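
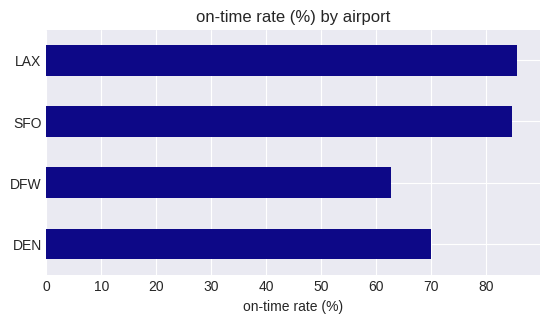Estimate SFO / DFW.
≈ 1.33×

SFO ≈ 80, DFW ≈ 60; 80/60 ≈ 1.33.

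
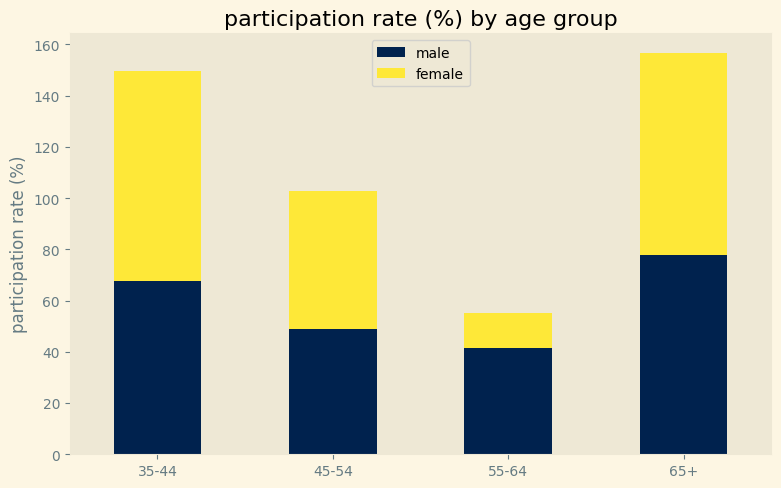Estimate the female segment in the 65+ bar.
≈ 80

female top ≈ 160, bottom ≈ 80; segment ≈ 80.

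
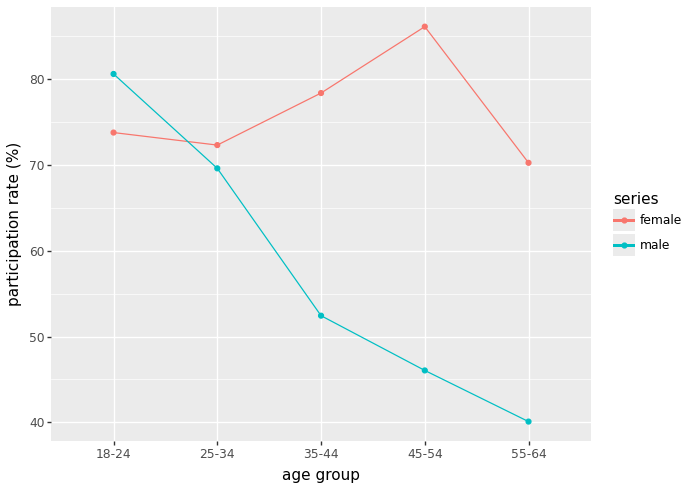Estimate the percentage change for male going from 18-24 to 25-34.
≈ -12.5%

18-24 ≈ 80, 25-34 ≈ 70; (70 − 80) / 80 ≈ -12.5%.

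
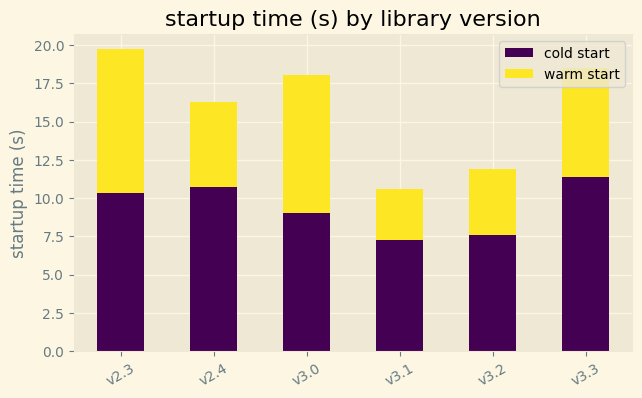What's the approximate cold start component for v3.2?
cold start top ≈ 8, bottom ≈ 0; segment ≈ 8.

≈ 8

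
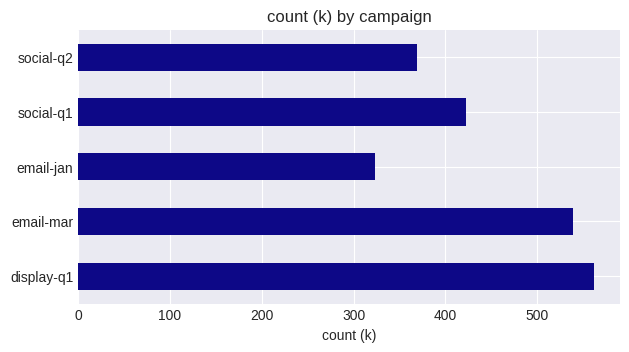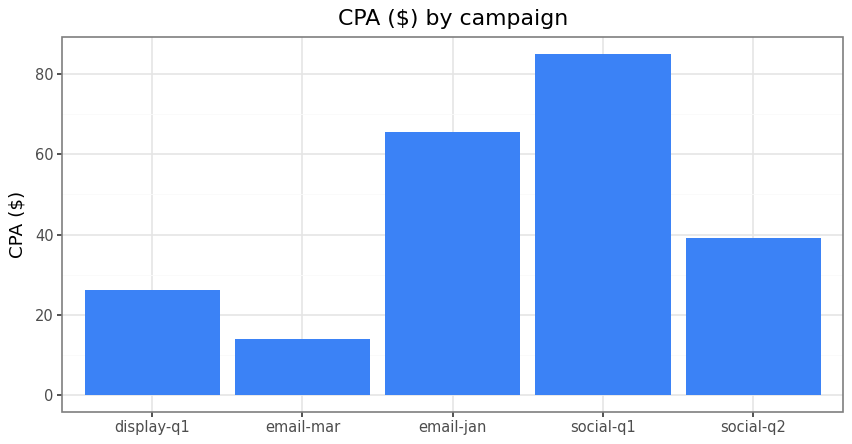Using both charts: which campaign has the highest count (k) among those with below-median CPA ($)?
Chart 2 median CPA ($) ≈ 40; below-median campaigns: display-q1, email-mar. Among those, display-q1 has the highest count (k) (≈ 600).

display-q1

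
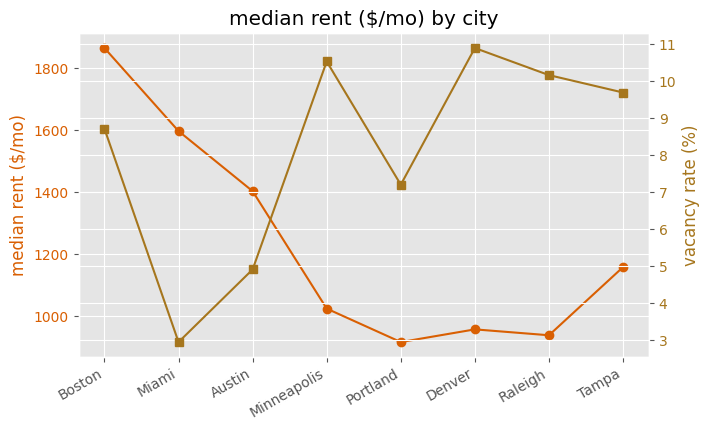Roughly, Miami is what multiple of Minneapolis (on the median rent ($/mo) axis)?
Miami ≈ 1600, Minneapolis ≈ 1000; 1600/1000 ≈ 1.6.

≈ 1.6×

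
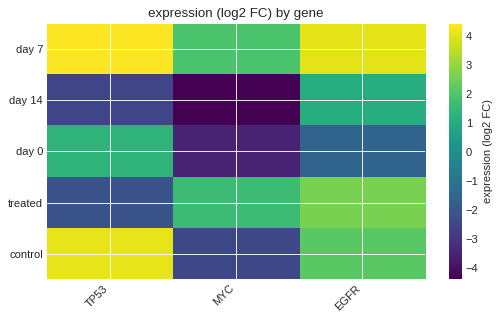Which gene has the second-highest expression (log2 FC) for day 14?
TP53

Top 3 for day 14: EGFR ≈ 1, TP53 ≈ -3, MYC ≈ -4.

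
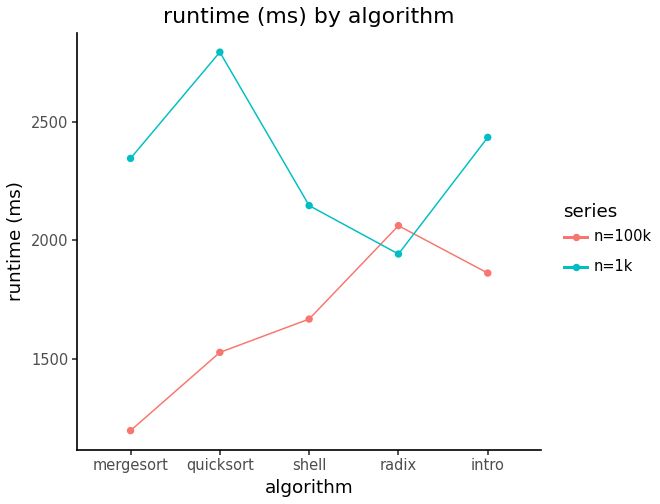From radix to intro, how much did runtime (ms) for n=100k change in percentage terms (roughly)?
≈ -10%

radix ≈ 2000, intro ≈ 1800; (1800 − 2000) / 2000 ≈ -10%.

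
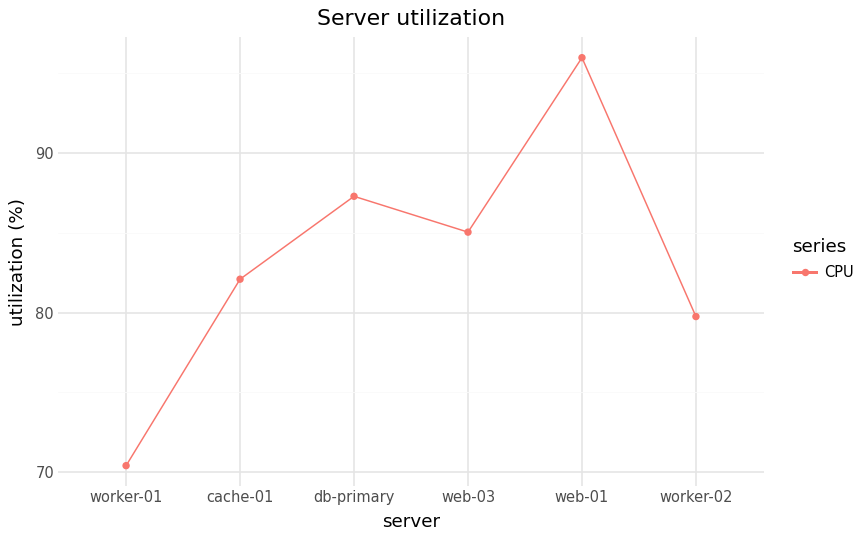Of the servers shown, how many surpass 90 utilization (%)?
Above 90: web-01.

1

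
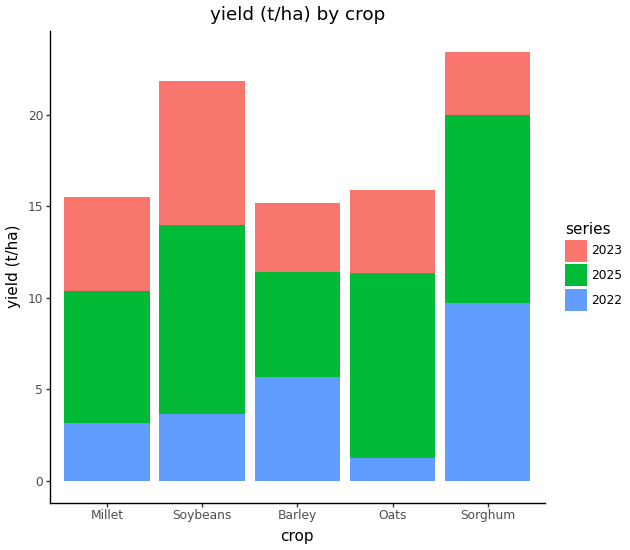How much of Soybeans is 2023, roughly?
2023 top ≈ 22, bottom ≈ 14; segment ≈ 8.

≈ 8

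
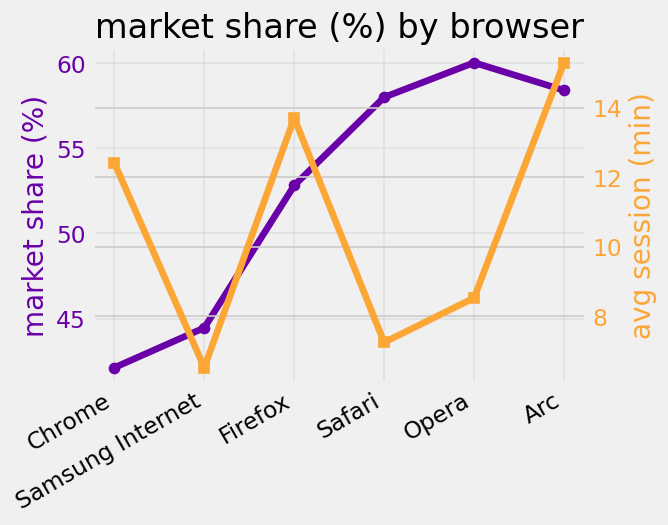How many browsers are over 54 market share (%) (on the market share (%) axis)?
3

Above 54: Safari, Opera, Arc.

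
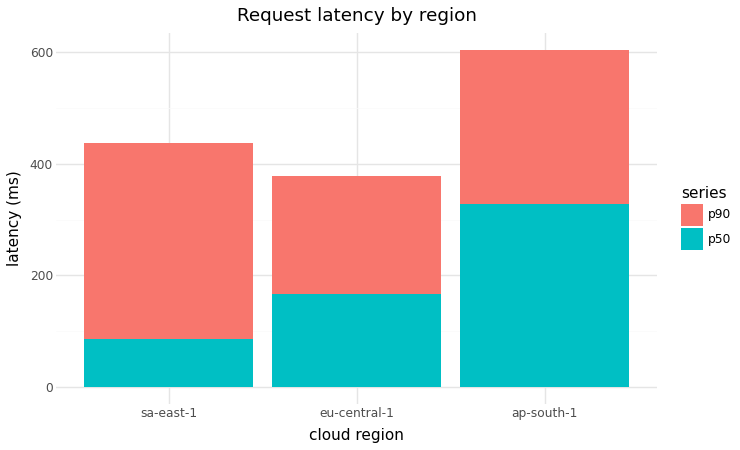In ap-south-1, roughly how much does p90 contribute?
p90 top ≈ 600, bottom ≈ 300; segment ≈ 300.

≈ 300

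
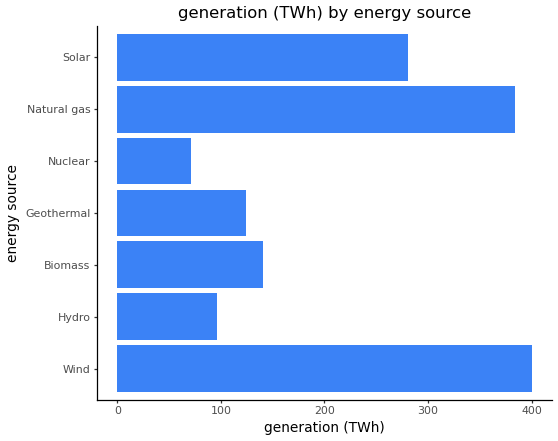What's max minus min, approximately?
≈ 350

Max Wind ≈ 400, min Nuclear ≈ 50; range ≈ 350.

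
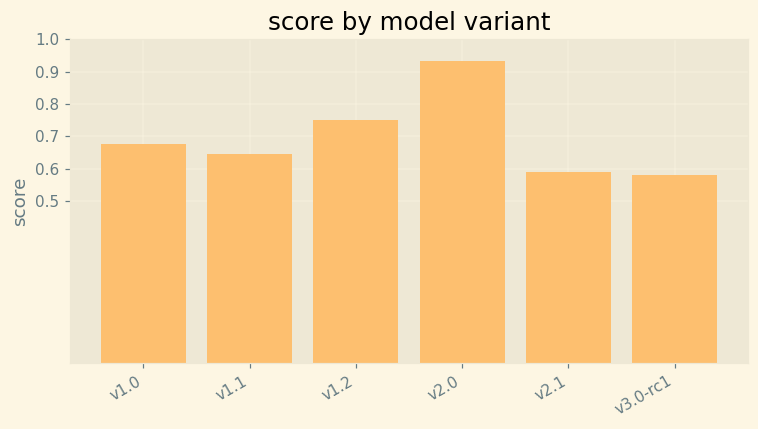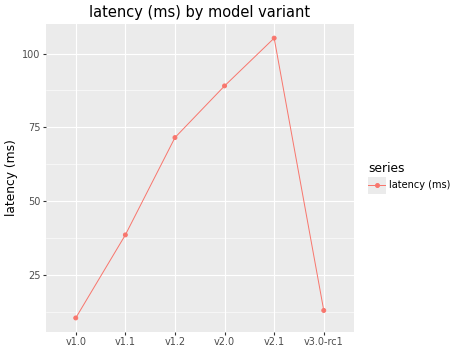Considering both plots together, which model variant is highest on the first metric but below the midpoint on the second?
Chart 2 median latency (ms) ≈ 60; below-median model variants: v1.0, v1.1, v3.0-rc1. Among those, v1.0 has the highest score (≈ 0.7).

v1.0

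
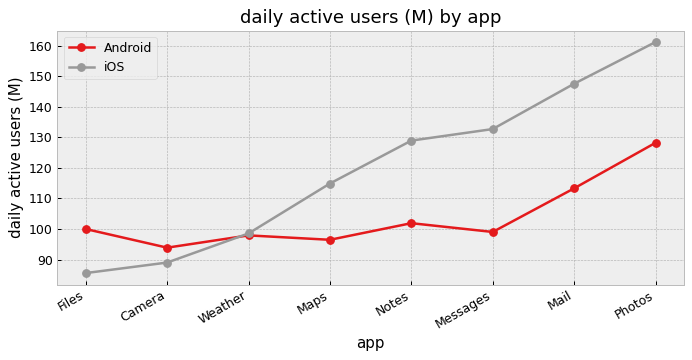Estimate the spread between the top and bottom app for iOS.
≈ 70

Max Photos ≈ 160, min Files ≈ 90; range ≈ 70.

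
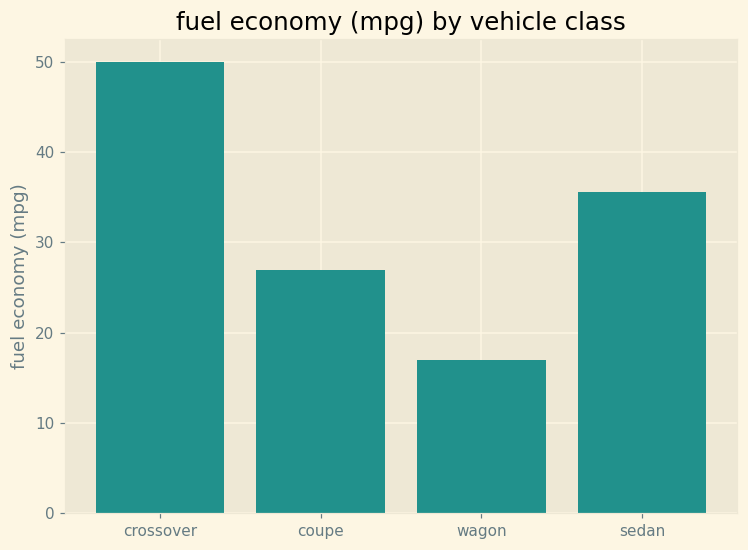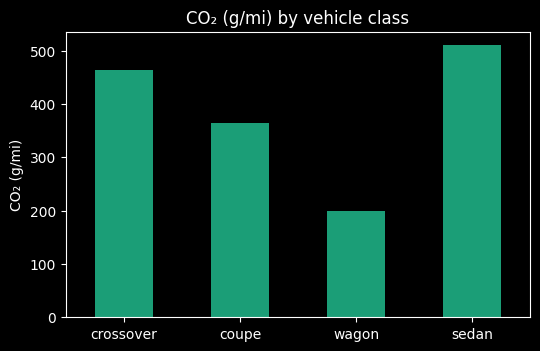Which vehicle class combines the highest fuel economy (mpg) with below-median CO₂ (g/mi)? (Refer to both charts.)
coupe

Chart 2 median CO₂ (g/mi) ≈ 400; below-median vehicle classes: coupe, wagon. Among those, coupe has the highest fuel economy (mpg) (≈ 25).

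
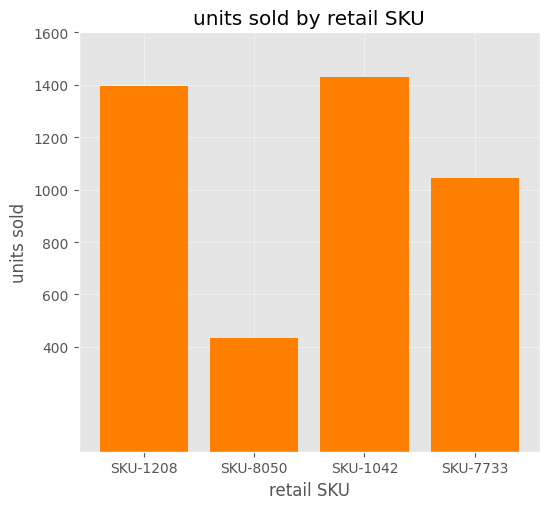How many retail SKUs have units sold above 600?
3

Above 600: SKU-1208, SKU-1042, SKU-7733.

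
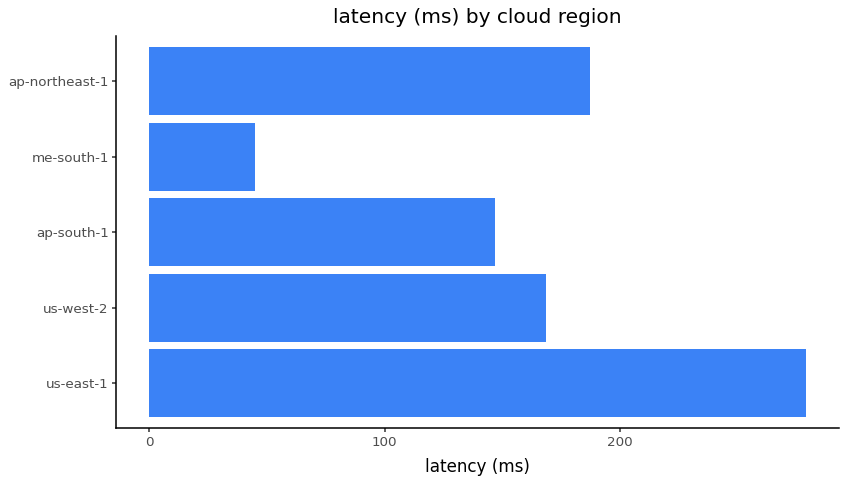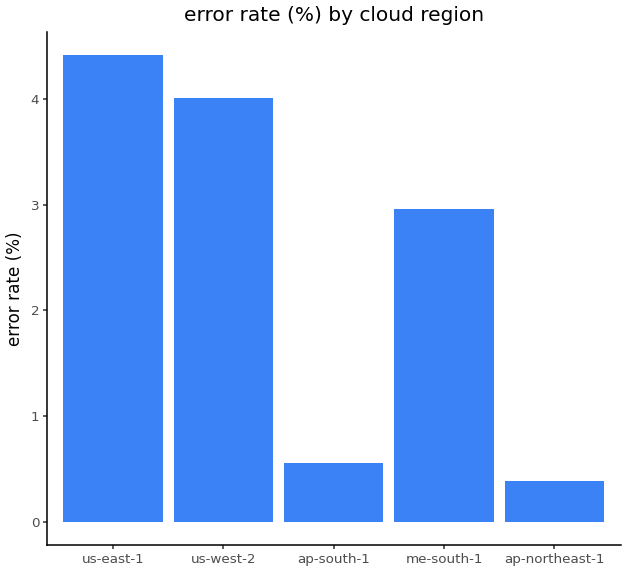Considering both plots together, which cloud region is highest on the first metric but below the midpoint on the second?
Chart 2 median error rate (%) ≈ 3; below-median cloud regions: ap-south-1, ap-northeast-1. Among those, ap-northeast-1 has the highest latency (ms) (≈ 200).

ap-northeast-1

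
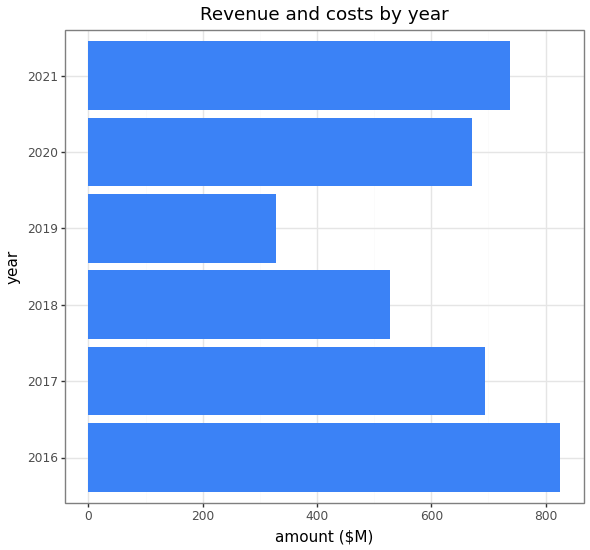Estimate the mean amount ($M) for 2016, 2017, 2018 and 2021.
(800 + 700 + 500 + 700) / 4 ≈ 675.

≈ 675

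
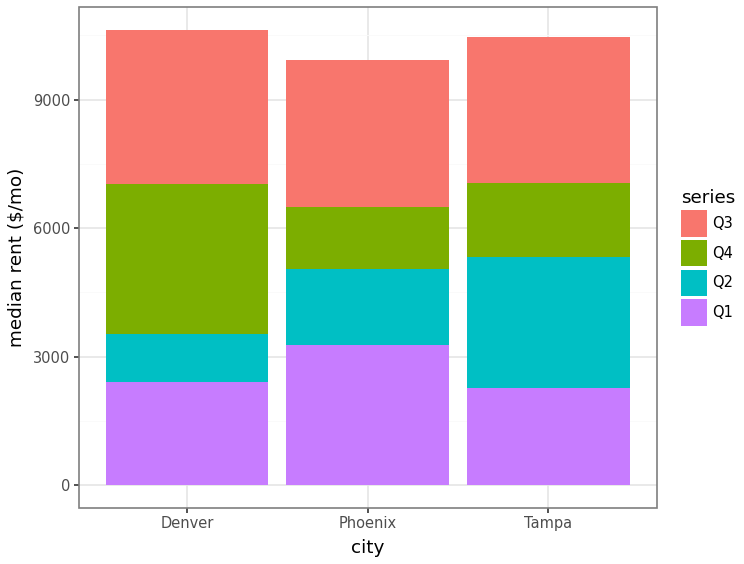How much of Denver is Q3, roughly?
≈ 4000

Q3 top ≈ 11000, bottom ≈ 7000; segment ≈ 4000.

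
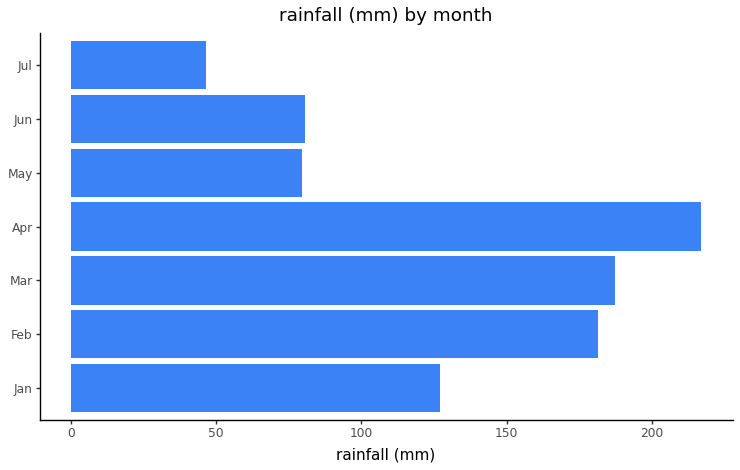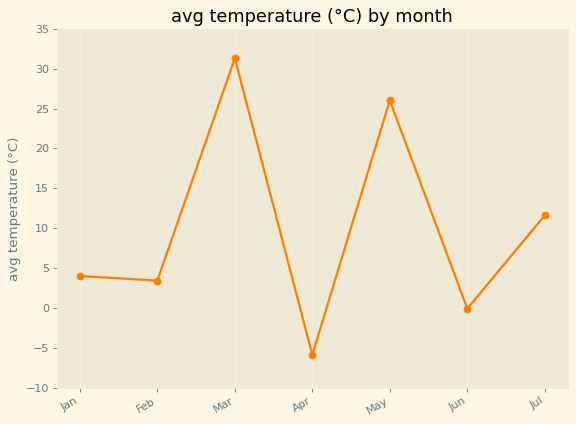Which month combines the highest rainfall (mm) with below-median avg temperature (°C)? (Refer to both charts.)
Chart 2 median avg temperature (°C) ≈ 5; below-median months: Feb, Apr, Jun. Among those, Apr has the highest rainfall (mm) (≈ 220).

Apr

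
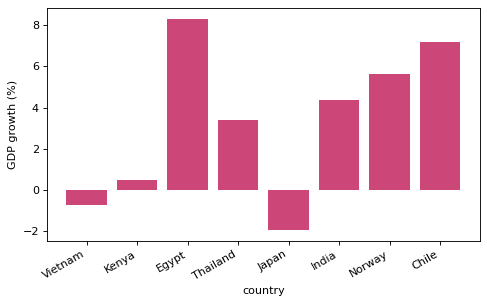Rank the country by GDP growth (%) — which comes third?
Top 4: Egypt ≈ 8, Chile ≈ 7, Norway ≈ 6, India ≈ 4.

Norway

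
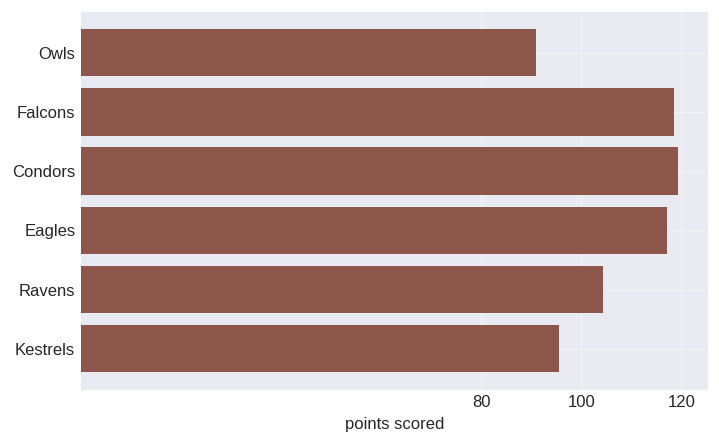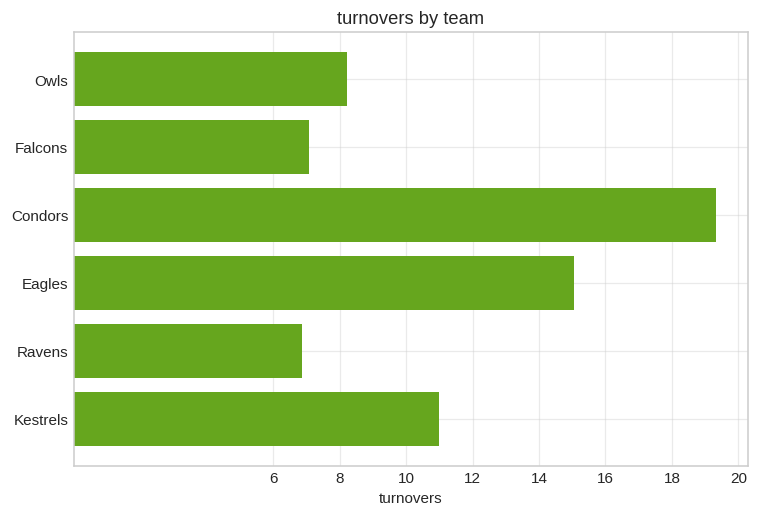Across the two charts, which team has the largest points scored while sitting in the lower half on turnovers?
Falcons

Chart 2 median turnovers ≈ 10; below-median teams: Owls, Falcons, Ravens. Among those, Falcons has the highest points scored (≈ 120).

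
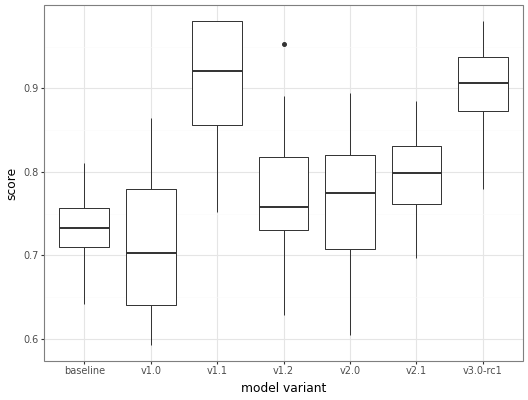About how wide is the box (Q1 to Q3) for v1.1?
≈ 0.12

Q3 ≈ 0.98, Q1 ≈ 0.86; IQR ≈ 0.12.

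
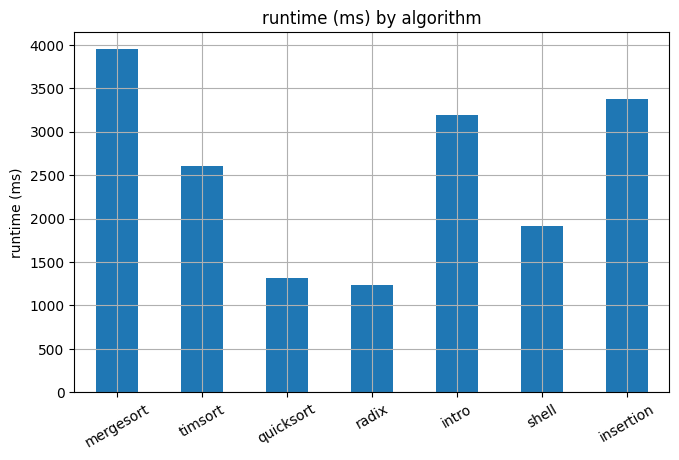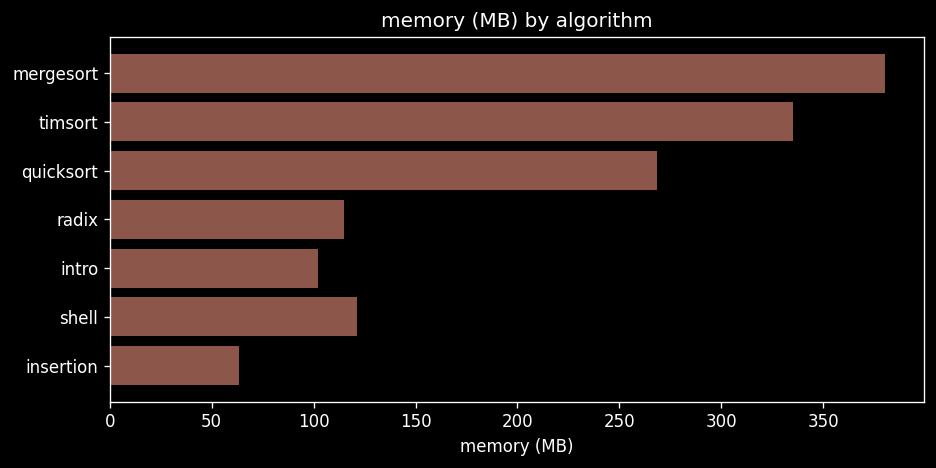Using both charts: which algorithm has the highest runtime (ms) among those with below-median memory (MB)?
Chart 2 median memory (MB) ≈ 100; below-median algorithms: radix, intro, insertion. Among those, insertion has the highest runtime (ms) (≈ 3500).

insertion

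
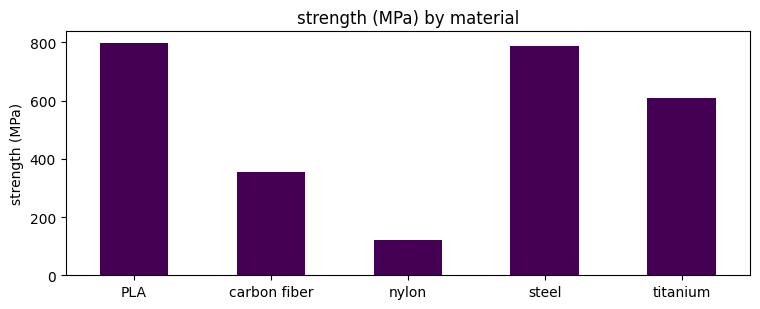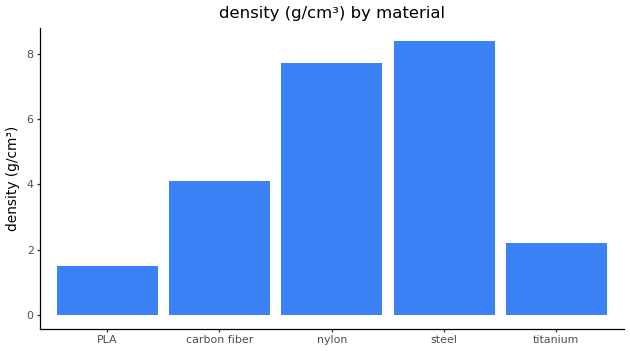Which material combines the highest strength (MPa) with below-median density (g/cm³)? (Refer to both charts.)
PLA

Chart 2 median density (g/cm³) ≈ 4; below-median materials: PLA, titanium. Among those, PLA has the highest strength (MPa) (≈ 800).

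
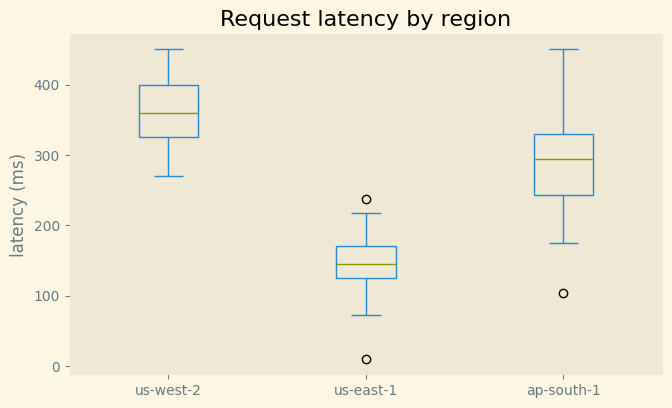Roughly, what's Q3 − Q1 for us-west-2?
Q3 ≈ 400, Q1 ≈ 320; IQR ≈ 80.

≈ 80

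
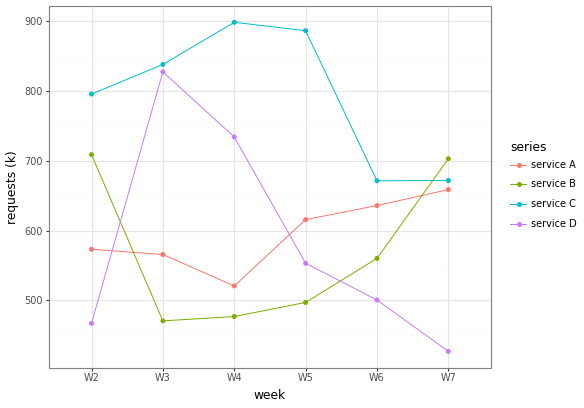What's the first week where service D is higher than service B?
W3

W2: service D ≈ 450 vs service B ≈ 700 (not yet); W3: service D ≈ 850 vs service B ≈ 450 (first crossover).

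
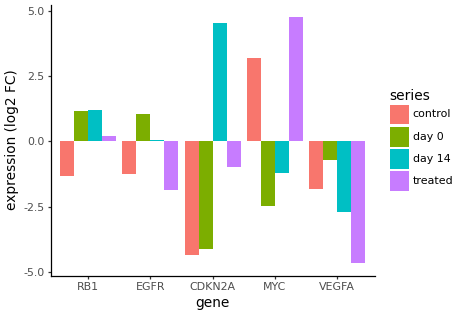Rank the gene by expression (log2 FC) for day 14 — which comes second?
Top 3 for day 14: CDKN2A ≈ 5, RB1 ≈ 1, EGFR ≈ 0.

RB1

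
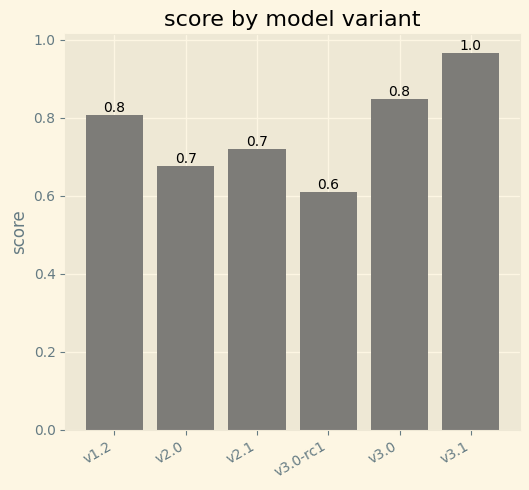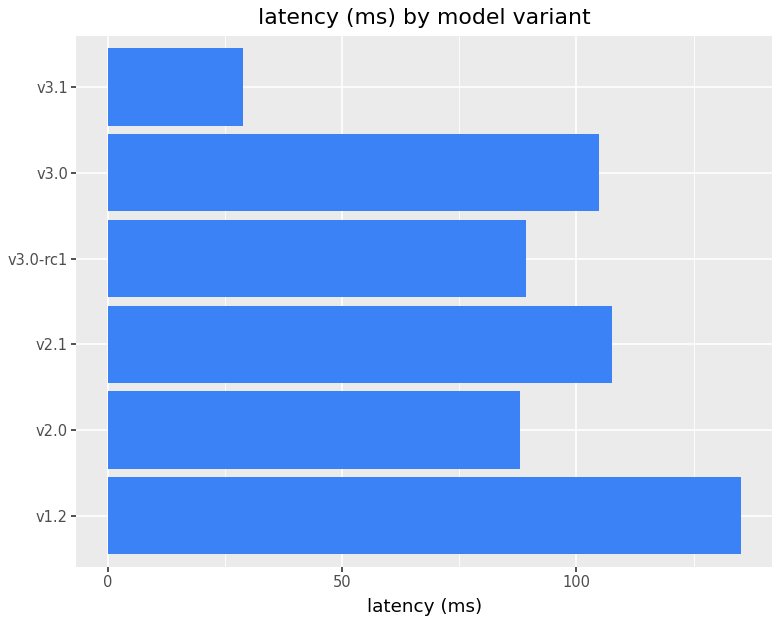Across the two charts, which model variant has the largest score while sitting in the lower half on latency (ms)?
Chart 2 median latency (ms) ≈ 100; below-median model variants: v2.0, v3.0-rc1, v3.1. Among those, v3.1 has the highest score (≈ 1).

v3.1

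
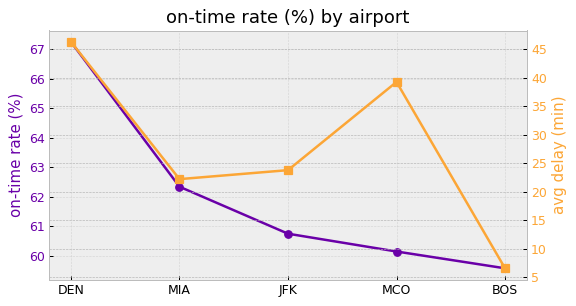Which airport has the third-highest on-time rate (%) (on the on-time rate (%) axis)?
JFK

Top 4 (on the on-time rate (%) axis): DEN ≈ 67, MIA ≈ 62, JFK ≈ 61, MCO ≈ 60.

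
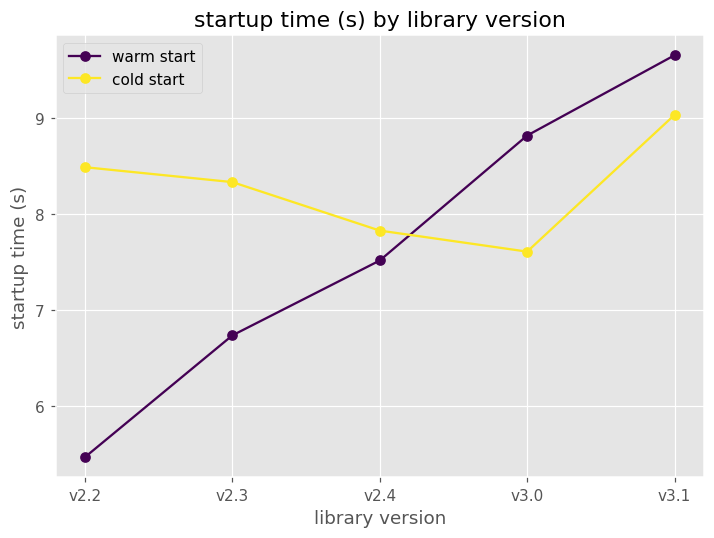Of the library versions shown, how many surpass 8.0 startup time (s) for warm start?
2

Above 8.0: v3.0, v3.1.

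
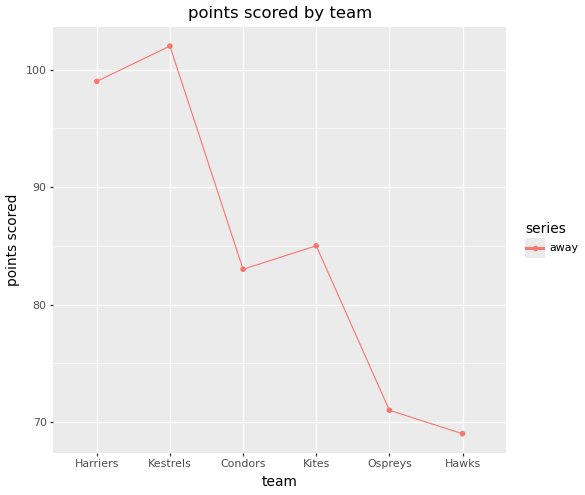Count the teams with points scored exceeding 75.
4

Above 75: Harriers, Kestrels, Condors, Kites.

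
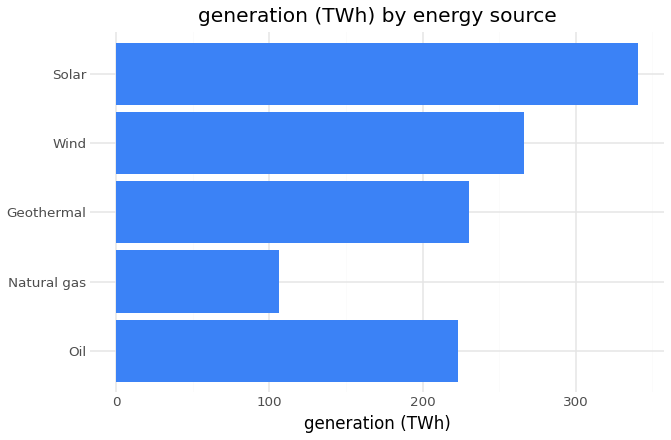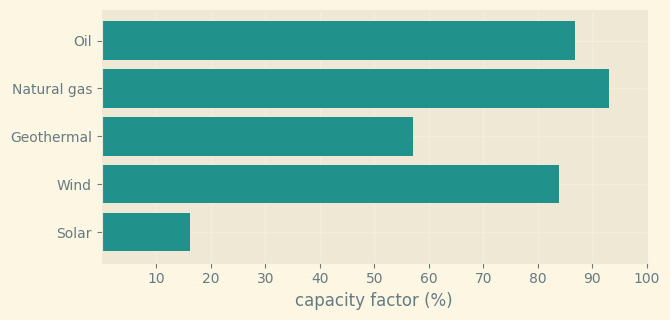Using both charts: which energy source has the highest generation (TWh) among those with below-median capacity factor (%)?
Solar

Chart 2 median capacity factor (%) ≈ 80; below-median energy sources: Geothermal, Solar. Among those, Solar has the highest generation (TWh) (≈ 350).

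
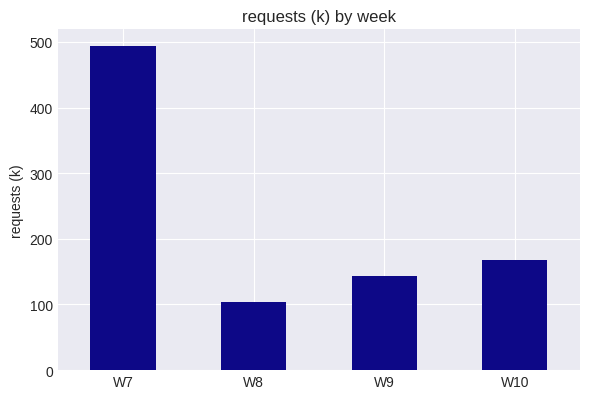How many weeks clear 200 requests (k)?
1

Above 200: W7.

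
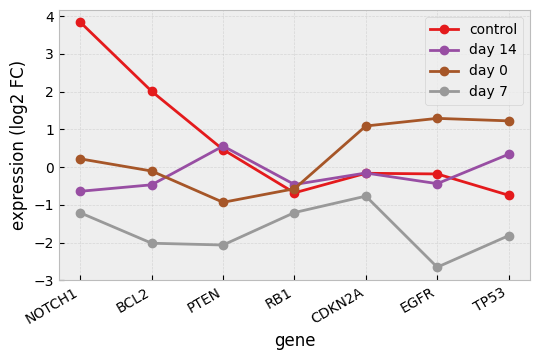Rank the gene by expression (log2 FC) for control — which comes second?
BCL2

Top 3 for control: NOTCH1 ≈ 4, BCL2 ≈ 2, PTEN ≈ 0.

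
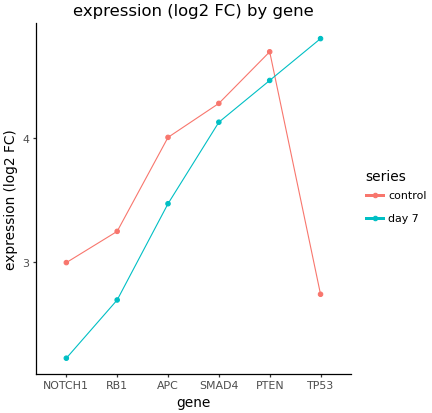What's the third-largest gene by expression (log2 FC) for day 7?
Top 4 for day 7: TP53 ≈ 5.0, PTEN ≈ 4.5, SMAD4 ≈ 4.0, APC ≈ 3.5.

SMAD4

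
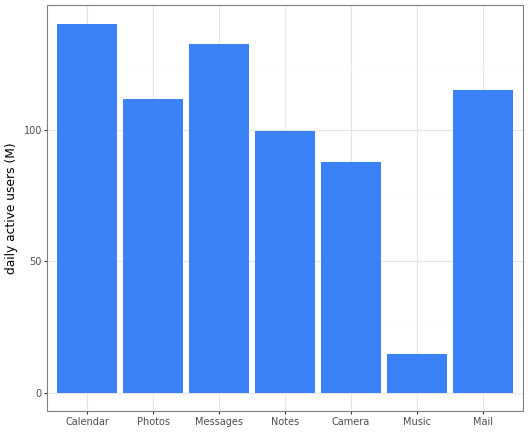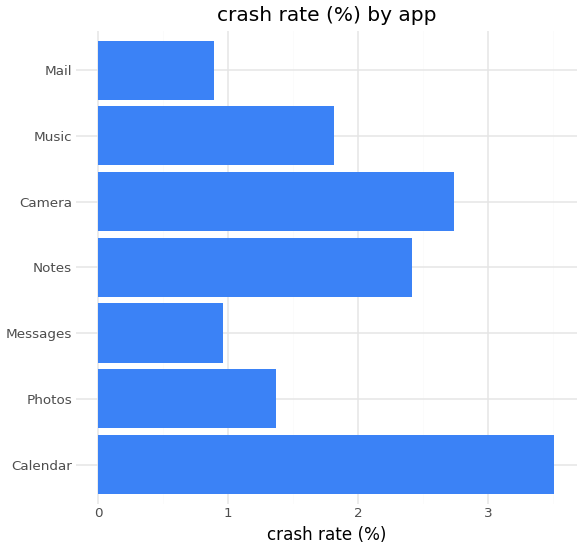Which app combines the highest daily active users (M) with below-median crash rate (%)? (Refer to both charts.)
Messages

Chart 2 median crash rate (%) ≈ 2; below-median apps: Photos, Messages, Mail. Among those, Messages has the highest daily active users (M) (≈ 140).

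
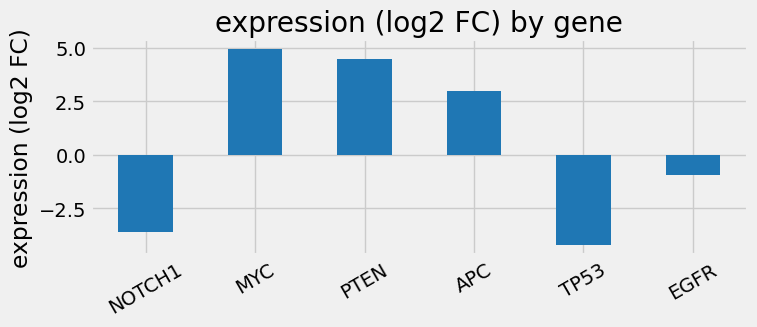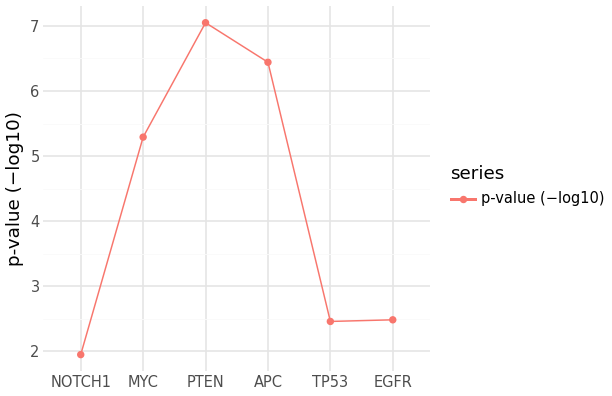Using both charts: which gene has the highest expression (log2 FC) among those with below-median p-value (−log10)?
EGFR

Chart 2 median p-value (−log10) ≈ 4; below-median genes: NOTCH1, TP53, EGFR. Among those, EGFR has the highest expression (log2 FC) (≈ -1).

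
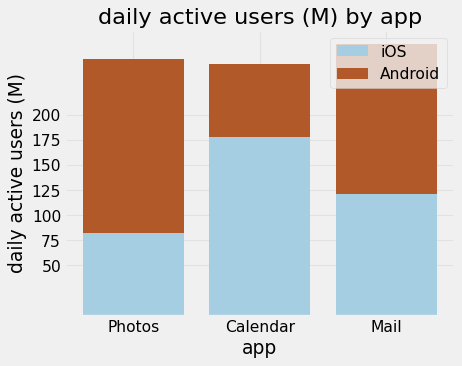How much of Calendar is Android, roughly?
≈ 75

Android top ≈ 250, bottom ≈ 175; segment ≈ 75.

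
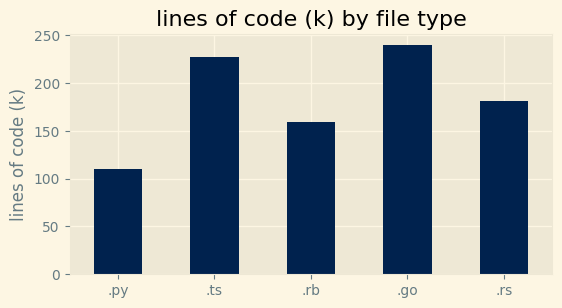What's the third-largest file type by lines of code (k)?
.rs

Top 4: .go ≈ 240, .ts ≈ 220, .rs ≈ 180, .rb ≈ 160.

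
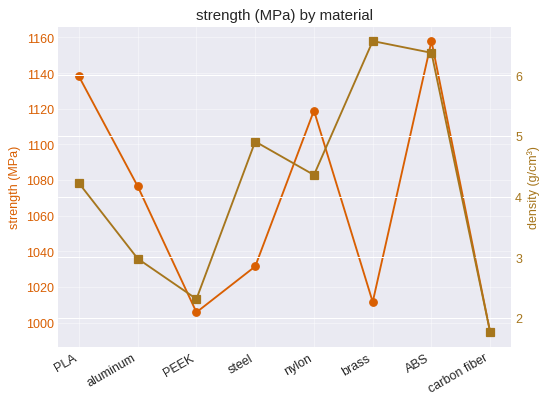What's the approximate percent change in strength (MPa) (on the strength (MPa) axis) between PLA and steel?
PLA ≈ 1140, steel ≈ 1040; (1040 − 1140) / 1140 ≈ -8.8%.

≈ -8.8%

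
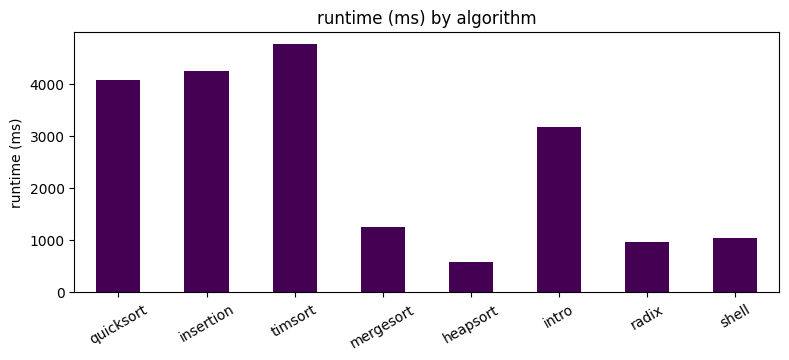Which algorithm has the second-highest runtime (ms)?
insertion

Top 3: timsort ≈ 5000, insertion ≈ 4500, quicksort ≈ 4000.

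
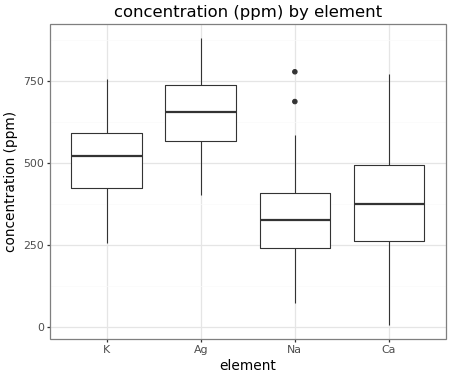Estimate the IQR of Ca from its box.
Q3 ≈ 500, Q1 ≈ 250; IQR ≈ 250.

≈ 250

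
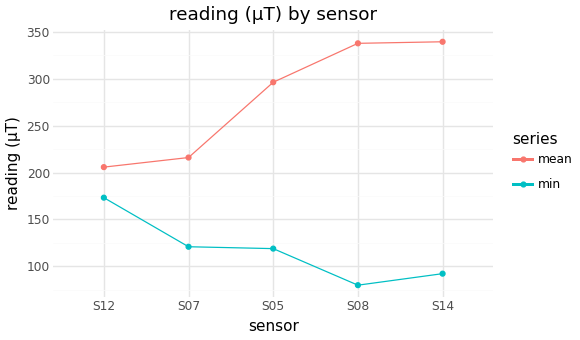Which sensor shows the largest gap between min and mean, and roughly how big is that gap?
S08, ≈ 275 µT

S08: min ≈ 75, mean ≈ 350 → gap ≈ 275. Next-largest (S14) is only ≈ 250.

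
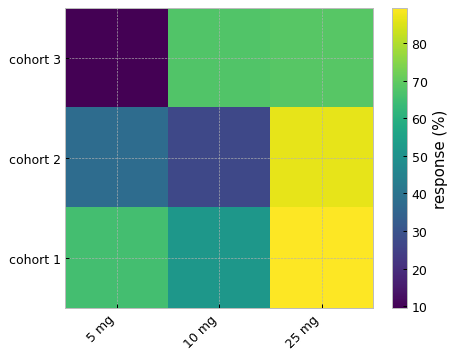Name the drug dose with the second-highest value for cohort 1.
Top 3 for cohort 1: 25 mg ≈ 90, 5 mg ≈ 70, 10 mg ≈ 50.

5 mg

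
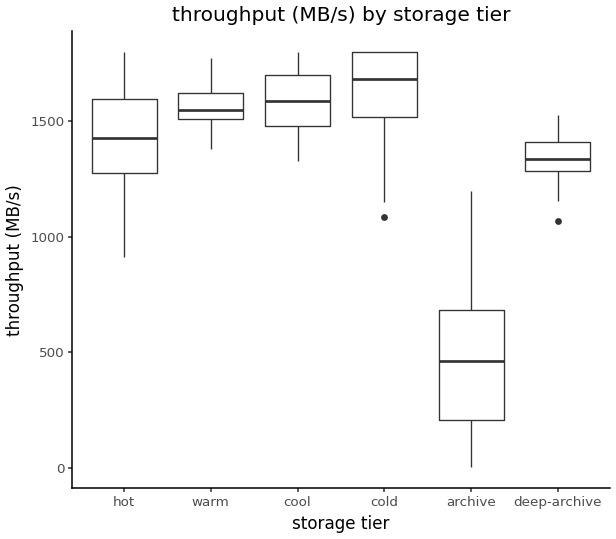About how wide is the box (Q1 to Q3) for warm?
Q3 ≈ 1600, Q1 ≈ 1500; IQR ≈ 100.

≈ 100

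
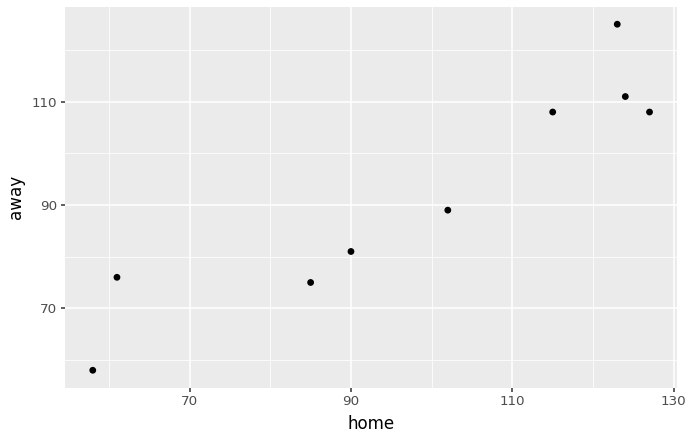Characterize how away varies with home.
positive, strong

Points are positively correlated; strong (|r| ≈ 0.9).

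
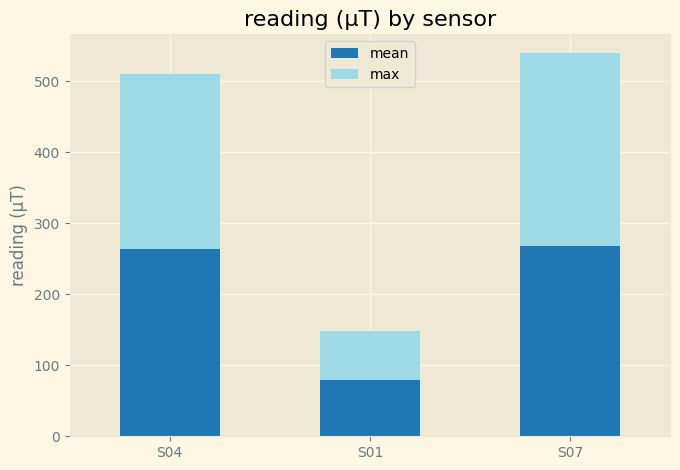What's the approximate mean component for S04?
mean top ≈ 250, bottom ≈ 0; segment ≈ 250.

≈ 250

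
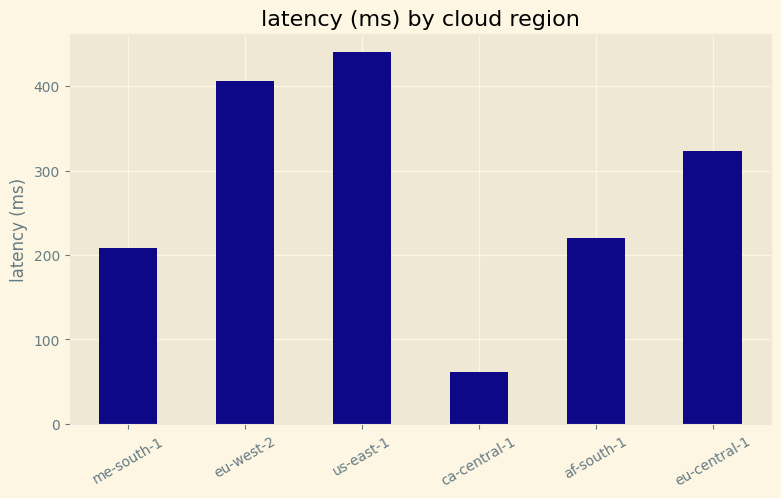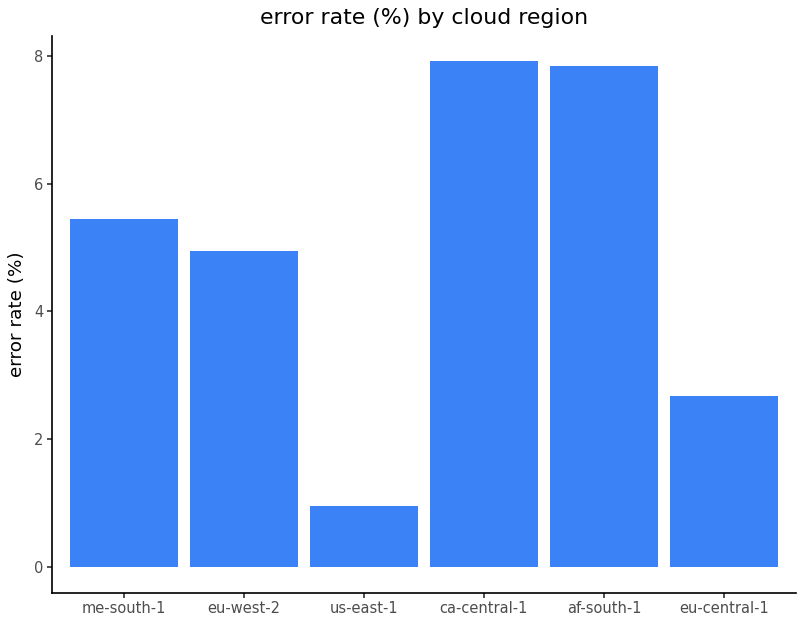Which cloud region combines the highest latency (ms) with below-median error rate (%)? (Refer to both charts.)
Chart 2 median error rate (%) ≈ 5; below-median cloud regions: eu-west-2, us-east-1, eu-central-1. Among those, us-east-1 has the highest latency (ms) (≈ 450).

us-east-1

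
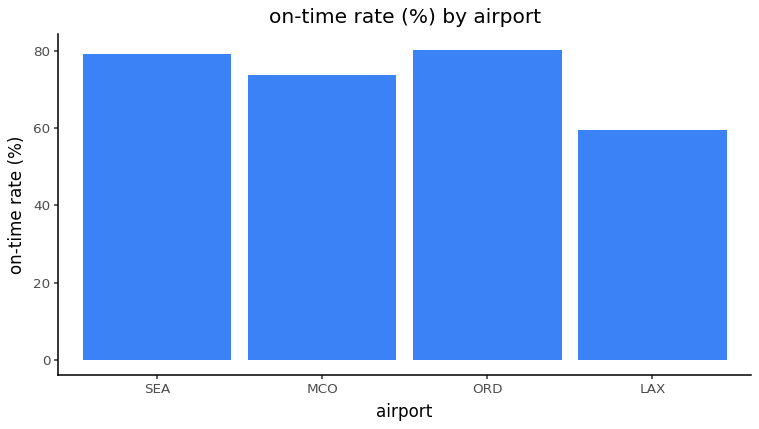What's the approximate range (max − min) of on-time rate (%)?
≈ 20

Max ORD ≈ 80, min LAX ≈ 60; range ≈ 20.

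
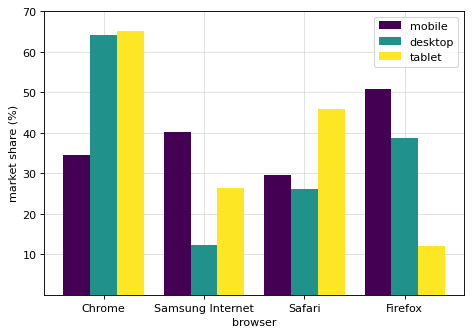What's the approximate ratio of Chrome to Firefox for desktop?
Chrome ≈ 60, Firefox ≈ 40; 60/40 ≈ 1.5.

≈ 1.5×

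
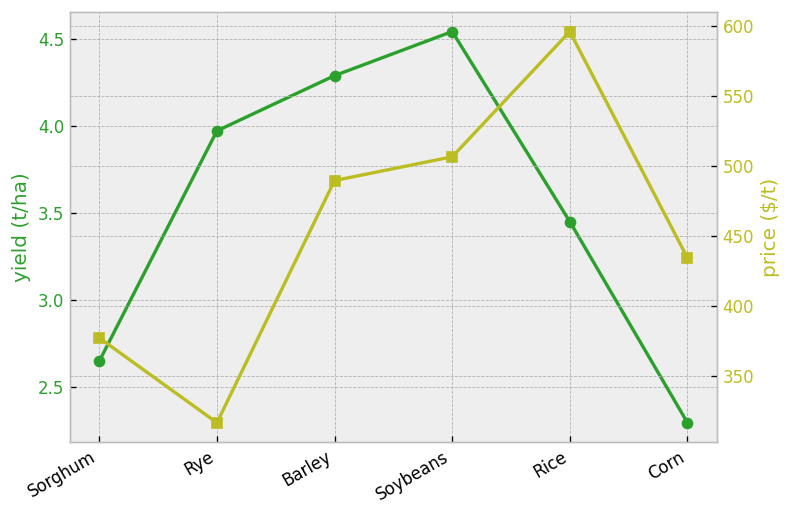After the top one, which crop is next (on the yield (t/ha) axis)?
Top 3 (on the yield (t/ha) axis): Soybeans ≈ 4.6, Barley ≈ 4.2, Rye ≈ 4.0.

Barley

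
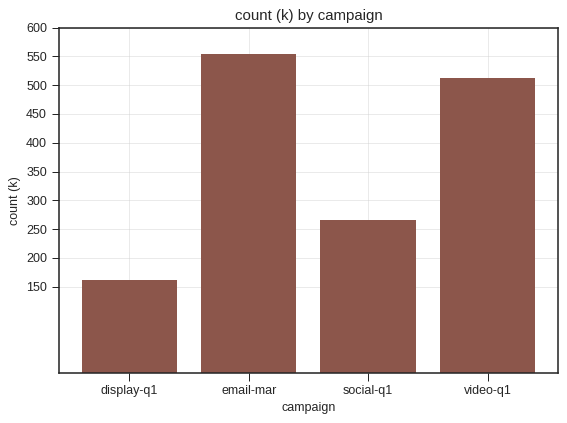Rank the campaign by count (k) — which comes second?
video-q1

Top 3: email-mar ≈ 550, video-q1 ≈ 500, social-q1 ≈ 250.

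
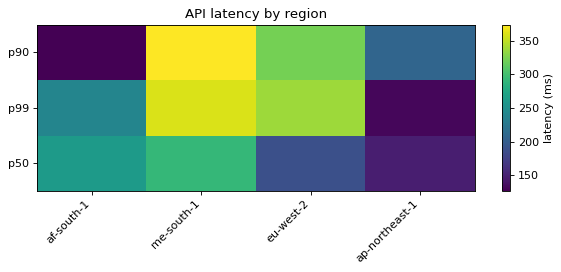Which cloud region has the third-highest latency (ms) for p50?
eu-west-2

Top 4 for p50: me-south-1 ≈ 300, af-south-1 ≈ 250, eu-west-2 ≈ 175, ap-northeast-1 ≈ 150.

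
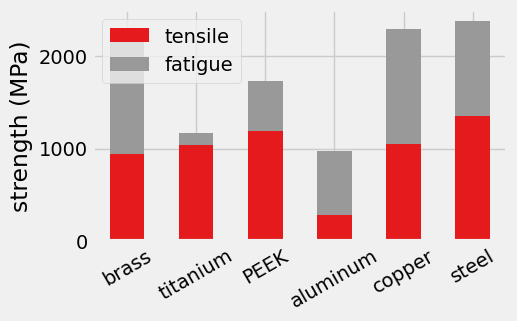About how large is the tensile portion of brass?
tensile top ≈ 1000, bottom ≈ 0; segment ≈ 1000.

≈ 1000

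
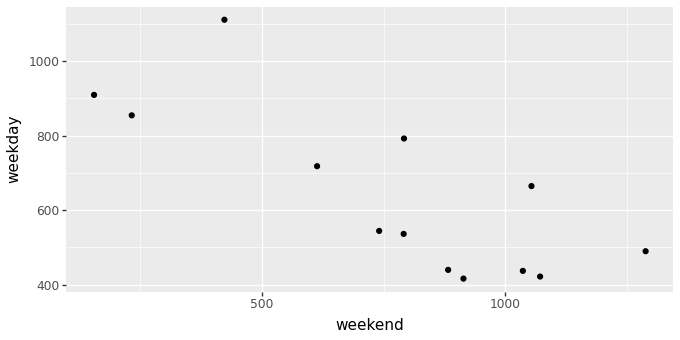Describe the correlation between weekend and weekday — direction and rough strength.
negative, strong

Points are negatively correlated; strong (|r| ≈ 0.8).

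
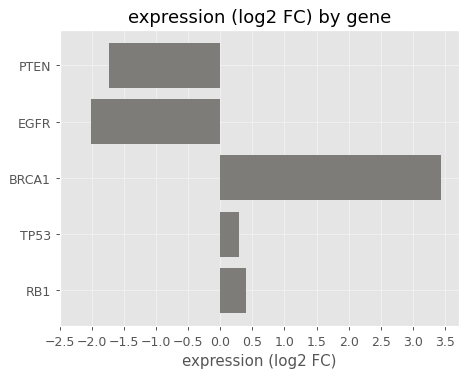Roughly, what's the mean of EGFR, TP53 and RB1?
(-2.0 + 0.5 + 0.5) / 3 ≈ -0.33.

≈ -0.33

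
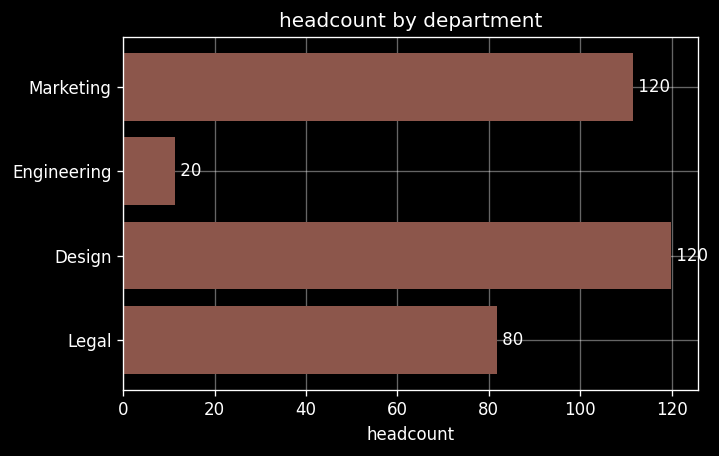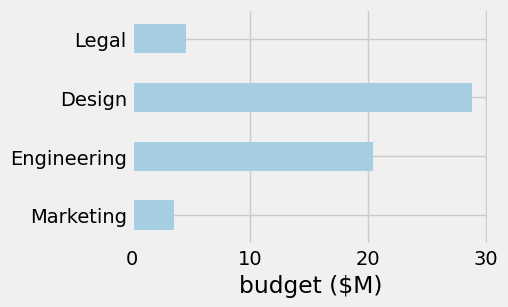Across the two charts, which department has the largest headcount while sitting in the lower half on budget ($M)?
Marketing

Chart 2 median budget ($M) ≈ 10; below-median departments: Marketing, Legal. Among those, Marketing has the highest headcount (≈ 120).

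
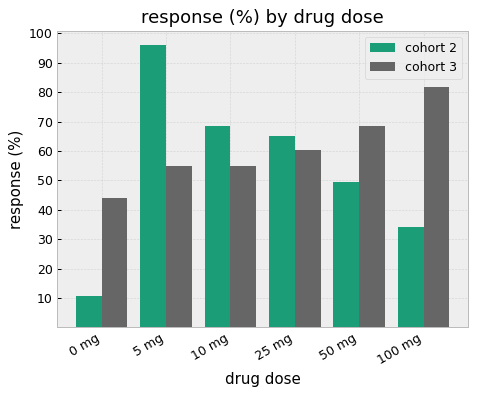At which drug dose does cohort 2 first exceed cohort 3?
0 mg: cohort 2 ≈ 10 vs cohort 3 ≈ 40 (not yet); 5 mg: cohort 2 ≈ 100 vs cohort 3 ≈ 50 (first crossover).

5 mg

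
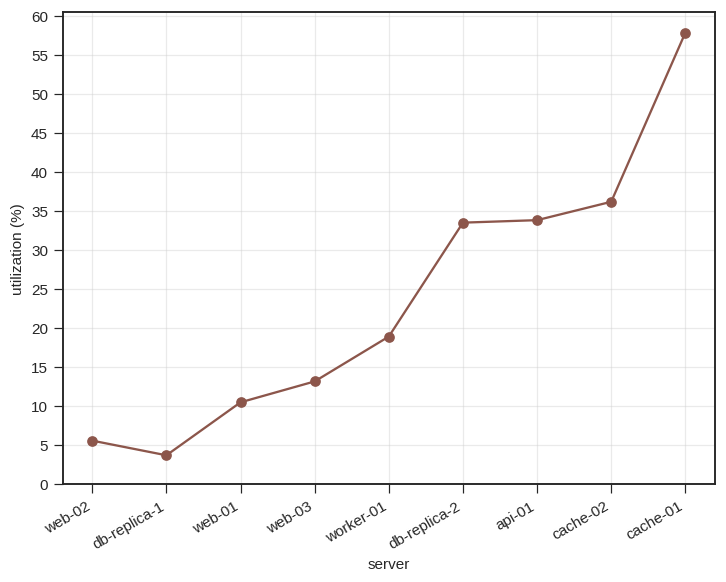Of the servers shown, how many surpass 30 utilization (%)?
Above 30: db-replica-2, api-01, cache-02, cache-01.

4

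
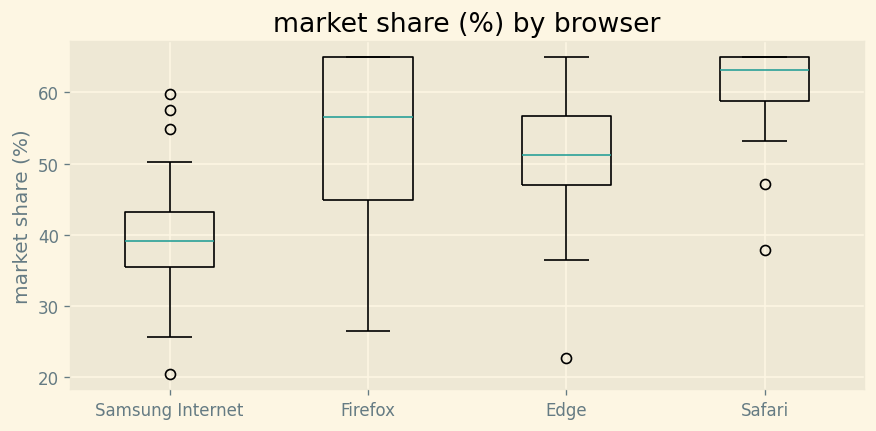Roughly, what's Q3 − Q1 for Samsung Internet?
≈ 8

Q3 ≈ 44, Q1 ≈ 36; IQR ≈ 8.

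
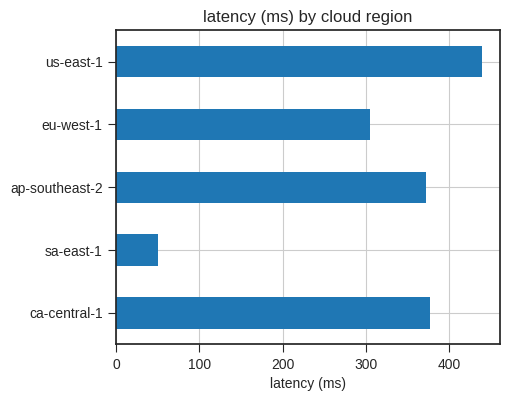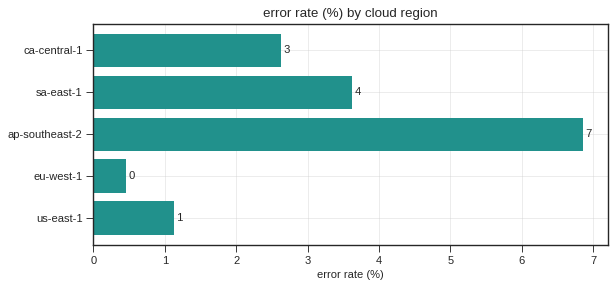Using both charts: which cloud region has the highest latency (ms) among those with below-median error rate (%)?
us-east-1

Chart 2 median error rate (%) ≈ 3; below-median cloud regions: eu-west-1, us-east-1. Among those, us-east-1 has the highest latency (ms) (≈ 450).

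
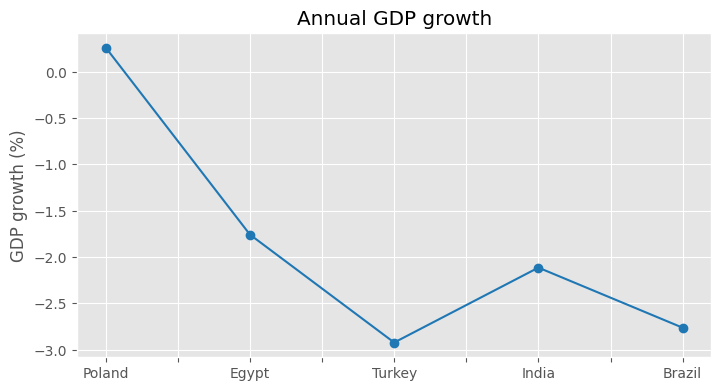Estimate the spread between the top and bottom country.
≈ 3.5

Max Poland ≈ 0.5, min Turkey ≈ -3.0; range ≈ 3.5.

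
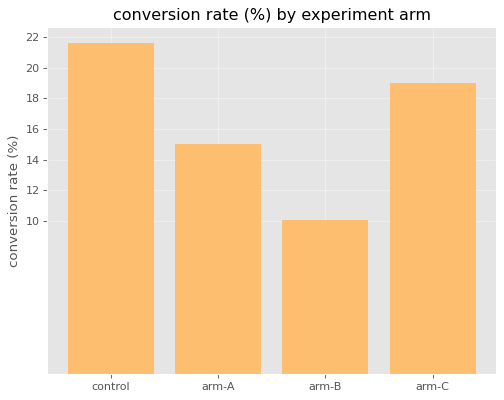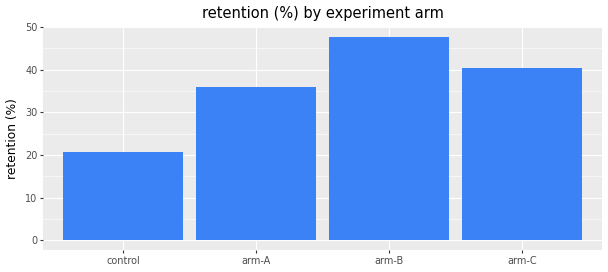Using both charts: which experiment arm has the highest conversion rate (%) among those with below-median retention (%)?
Chart 2 median retention (%) ≈ 40; below-median experiment arms: control, arm-A. Among those, control has the highest conversion rate (%) (≈ 22).

control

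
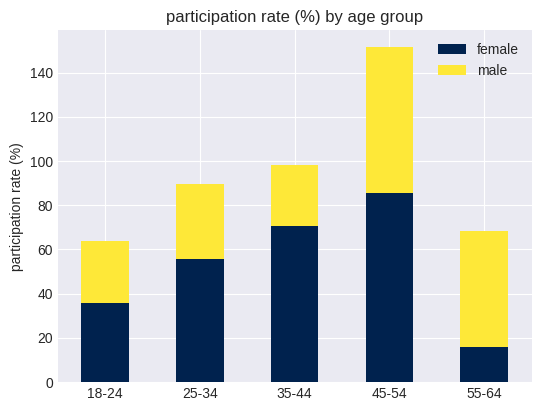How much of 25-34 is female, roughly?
≈ 60

female top ≈ 60, bottom ≈ 0; segment ≈ 60.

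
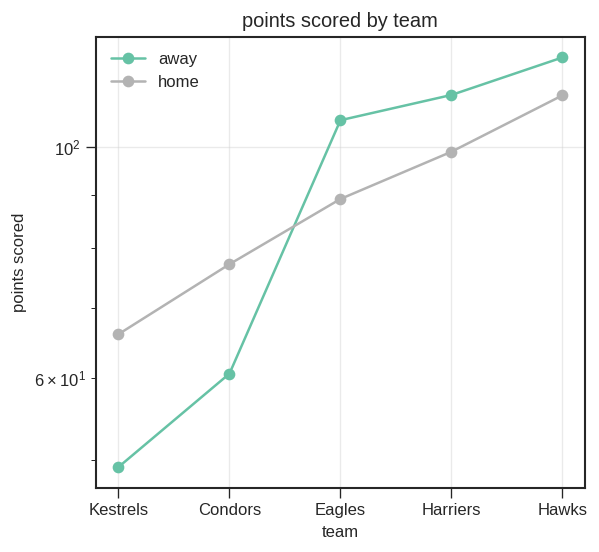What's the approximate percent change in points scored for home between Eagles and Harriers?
Eagles ≈ 90, Harriers ≈ 100; (100 − 90) / 90 ≈ +11.1%.

≈ +11.1%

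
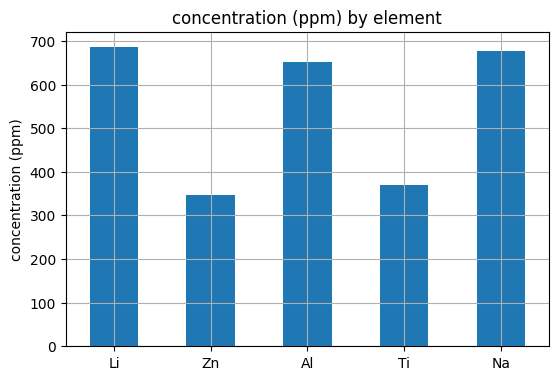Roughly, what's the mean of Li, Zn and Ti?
≈ 467

(700 + 300 + 400) / 3 ≈ 467.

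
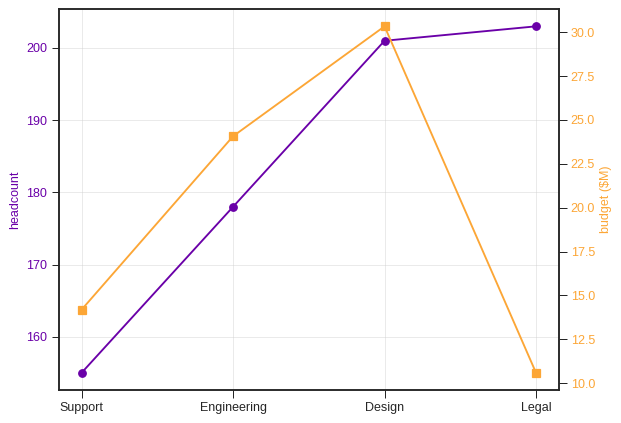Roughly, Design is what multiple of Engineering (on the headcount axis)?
≈ 1.11×

Design ≈ 200, Engineering ≈ 180; 200/180 ≈ 1.11.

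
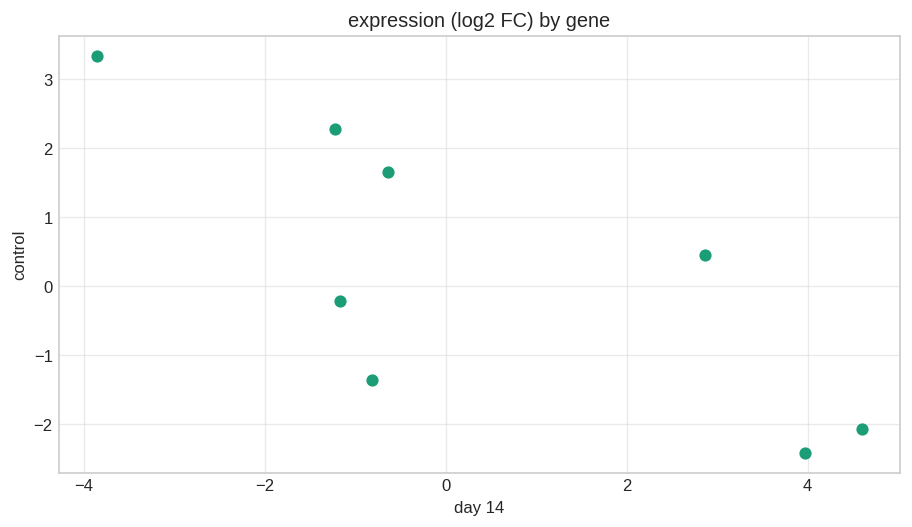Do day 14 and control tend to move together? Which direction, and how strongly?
Points are negatively correlated; strong (|r| ≈ 0.8).

negative, strong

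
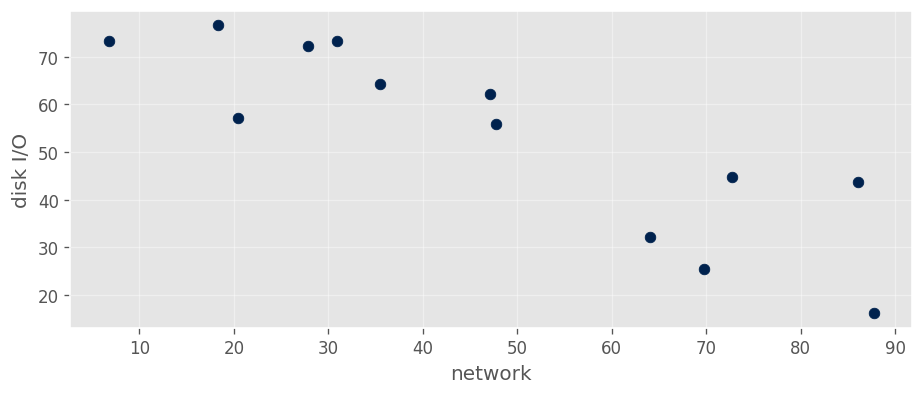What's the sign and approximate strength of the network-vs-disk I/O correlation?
negative, strong

Points are negatively correlated; strong (|r| ≈ 0.9).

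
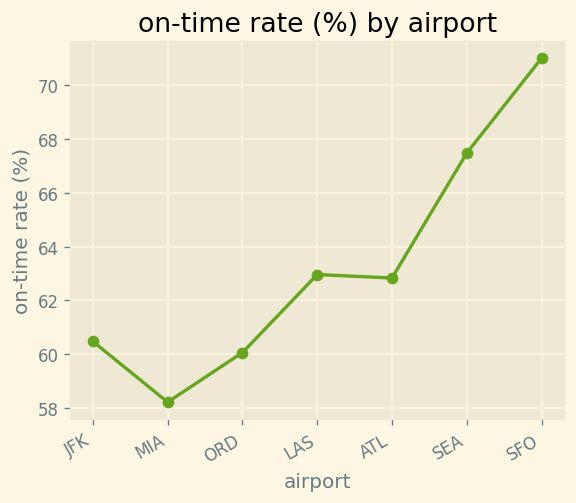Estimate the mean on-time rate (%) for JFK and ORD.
≈ 60

(60 + 60) / 2 ≈ 60.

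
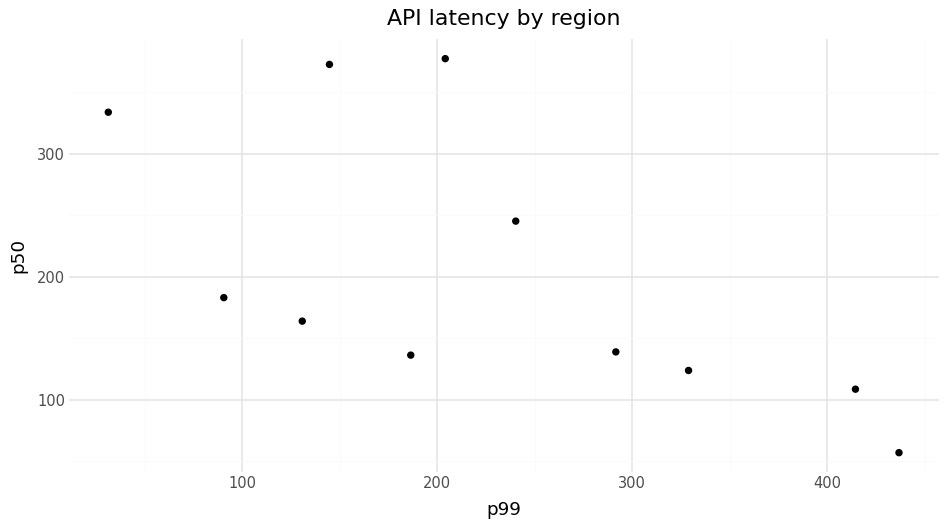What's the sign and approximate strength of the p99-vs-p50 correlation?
negative, moderate

Points are negatively correlated; moderate (|r| ≈ 0.6).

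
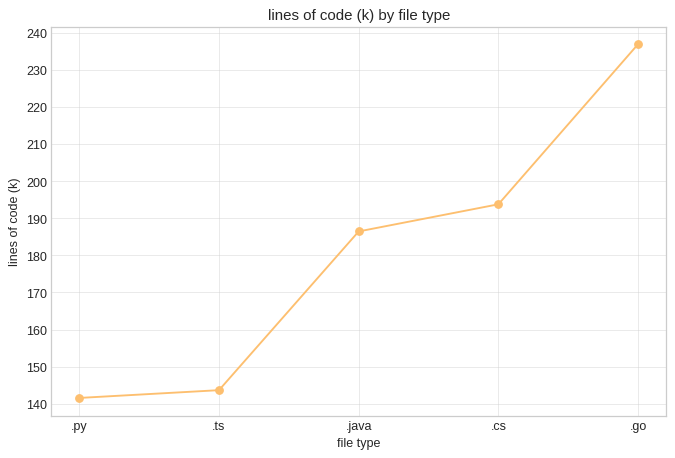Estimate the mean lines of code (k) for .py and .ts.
(140 + 140) / 2 ≈ 140.

≈ 140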